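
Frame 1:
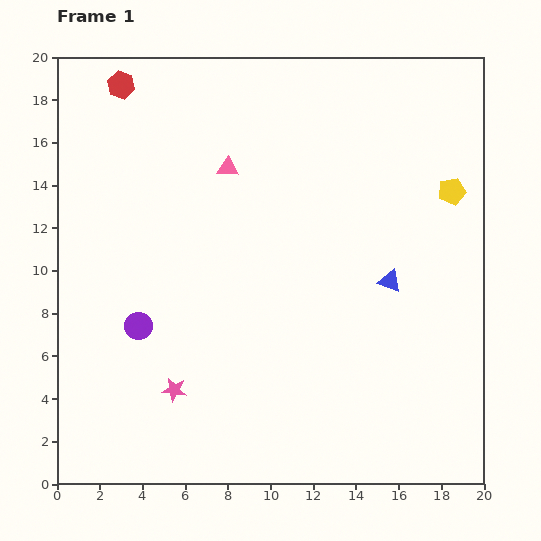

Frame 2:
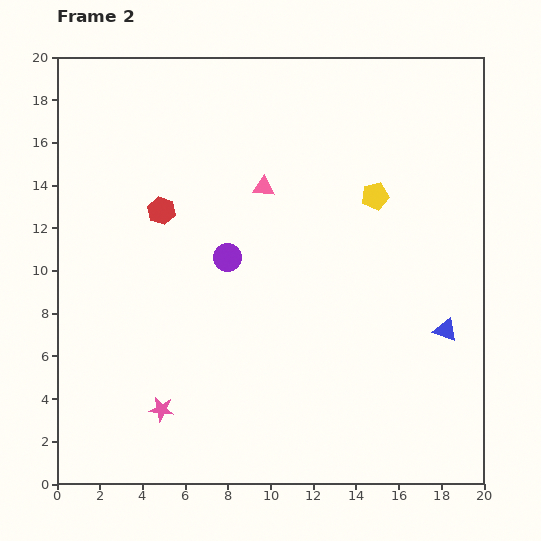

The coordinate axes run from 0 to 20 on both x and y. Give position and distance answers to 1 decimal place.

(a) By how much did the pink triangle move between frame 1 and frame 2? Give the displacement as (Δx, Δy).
(1.7, -0.9)

The pink triangle was at (8.0, 14.8) in frame 1 and (9.7, 13.9) in frame 2.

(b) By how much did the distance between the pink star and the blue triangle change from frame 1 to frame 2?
+2.5

Distance in frame 1: 11.3. Distance in frame 2: 13.8.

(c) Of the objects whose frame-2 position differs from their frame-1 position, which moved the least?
the pink star

(moved 1.1)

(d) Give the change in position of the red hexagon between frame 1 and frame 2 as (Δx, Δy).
(1.9, -5.9)

The red hexagon was at (3.0, 18.7) in frame 1 and (4.9, 12.8) in frame 2.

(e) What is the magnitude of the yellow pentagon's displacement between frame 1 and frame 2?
3.6

The yellow pentagon moved from (18.5, 13.7) to (14.9, 13.5), a distance of √(3.6² + 0.2²) ≈ 3.6.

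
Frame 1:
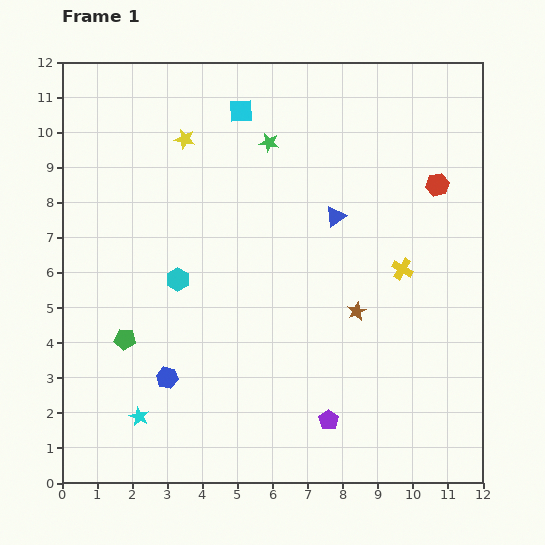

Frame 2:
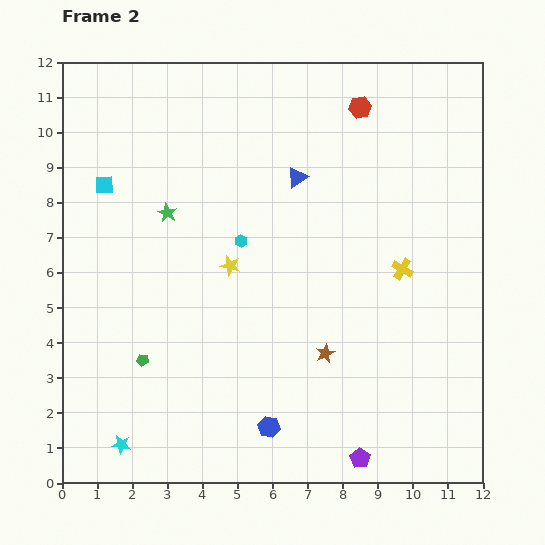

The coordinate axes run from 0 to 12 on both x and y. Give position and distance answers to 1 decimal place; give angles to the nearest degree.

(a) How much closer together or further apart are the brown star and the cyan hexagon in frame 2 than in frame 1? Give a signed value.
-1.2

Distance in frame 1: 5.2. Distance in frame 2: 4.0.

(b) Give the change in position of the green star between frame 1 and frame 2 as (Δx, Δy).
(-2.9, -2.0)

The green star was at (5.9, 9.7) in frame 1 and (3.0, 7.7) in frame 2.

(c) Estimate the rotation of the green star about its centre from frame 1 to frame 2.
19° clockwise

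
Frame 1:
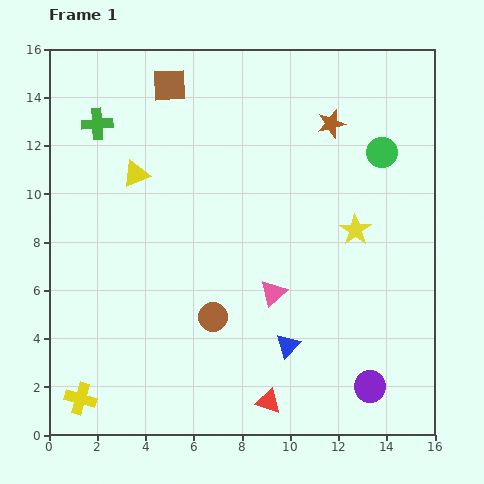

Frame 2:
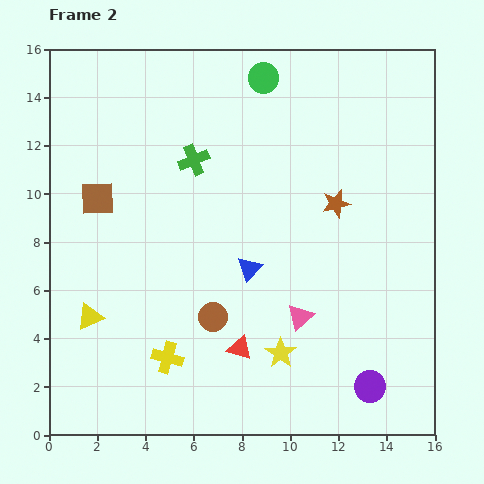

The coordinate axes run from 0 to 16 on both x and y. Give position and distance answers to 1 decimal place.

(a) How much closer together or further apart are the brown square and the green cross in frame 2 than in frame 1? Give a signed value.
+0.9

Distance in frame 1: 3.4. Distance in frame 2: 4.3.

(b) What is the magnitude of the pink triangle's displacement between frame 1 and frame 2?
1.5

The pink triangle moved from (9.3, 5.9) to (10.4, 4.9), a distance of √(1.1² + 1.0²) ≈ 1.5.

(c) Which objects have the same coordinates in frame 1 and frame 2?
the brown circle, the purple circle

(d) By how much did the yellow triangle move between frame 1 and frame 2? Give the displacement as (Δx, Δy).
(-1.9, -5.9)

The yellow triangle was at (3.6, 10.8) in frame 1 and (1.7, 4.9) in frame 2.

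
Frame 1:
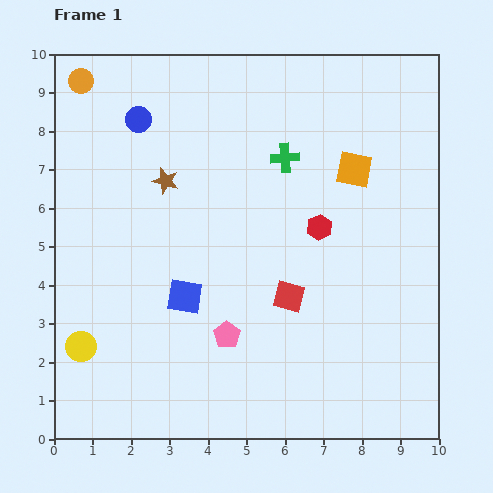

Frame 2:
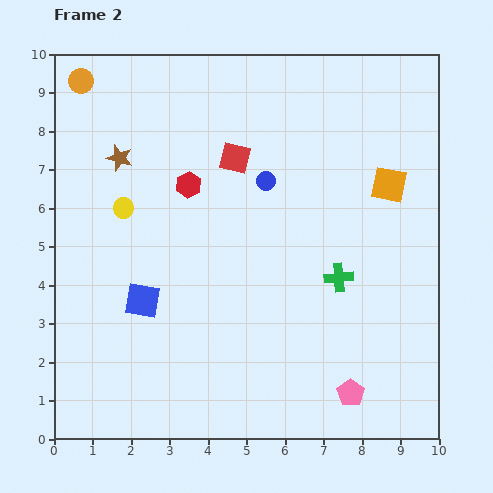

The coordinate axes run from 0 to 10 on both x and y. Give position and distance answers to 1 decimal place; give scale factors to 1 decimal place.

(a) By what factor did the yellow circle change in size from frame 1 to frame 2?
0.7×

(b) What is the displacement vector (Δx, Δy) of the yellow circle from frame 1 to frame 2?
(1.1, 3.6)

The yellow circle was at (0.7, 2.4) in frame 1 and (1.8, 6.0) in frame 2.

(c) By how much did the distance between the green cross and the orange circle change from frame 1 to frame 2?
+2.7

Distance in frame 1: 5.7. Distance in frame 2: 8.4.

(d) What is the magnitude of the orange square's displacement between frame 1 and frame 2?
1.0

The orange square moved from (7.8, 7.0) to (8.7, 6.6), a distance of √(0.9² + 0.4²) ≈ 1.0.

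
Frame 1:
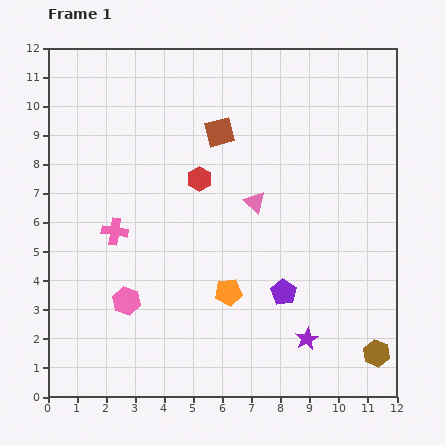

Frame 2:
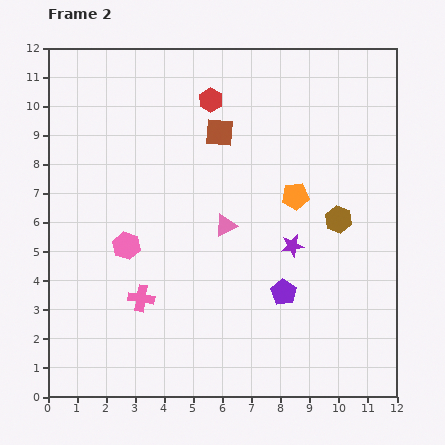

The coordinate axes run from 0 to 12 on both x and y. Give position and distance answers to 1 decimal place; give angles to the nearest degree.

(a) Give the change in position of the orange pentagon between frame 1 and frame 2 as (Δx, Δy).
(2.3, 3.3)

The orange pentagon was at (6.2, 3.6) in frame 1 and (8.5, 6.9) in frame 2.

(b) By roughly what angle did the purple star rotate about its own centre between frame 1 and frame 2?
18° clockwise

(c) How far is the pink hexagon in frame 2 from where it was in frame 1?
1.9

The pink hexagon moved from (2.7, 3.3) to (2.7, 5.2), a distance of √(0.0² + 1.9²) ≈ 1.9.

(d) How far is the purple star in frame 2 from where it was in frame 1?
3.2

The purple star moved from (8.9, 2.0) to (8.4, 5.2), a distance of √(0.5² + 3.2²) ≈ 3.2.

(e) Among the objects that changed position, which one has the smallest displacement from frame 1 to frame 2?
the pink triangle

(moved 1.3)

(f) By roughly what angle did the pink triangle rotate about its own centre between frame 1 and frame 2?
52° clockwise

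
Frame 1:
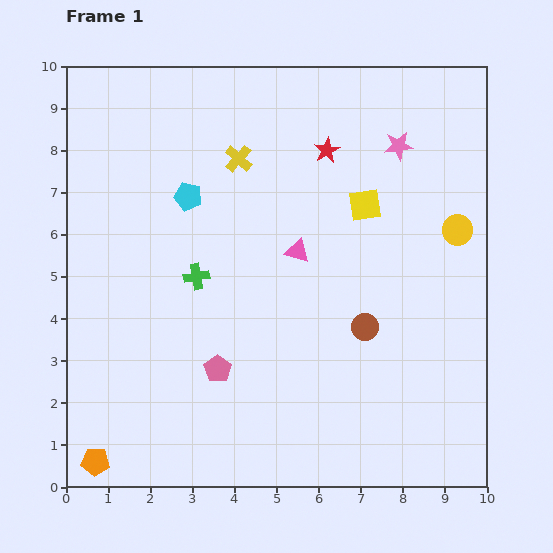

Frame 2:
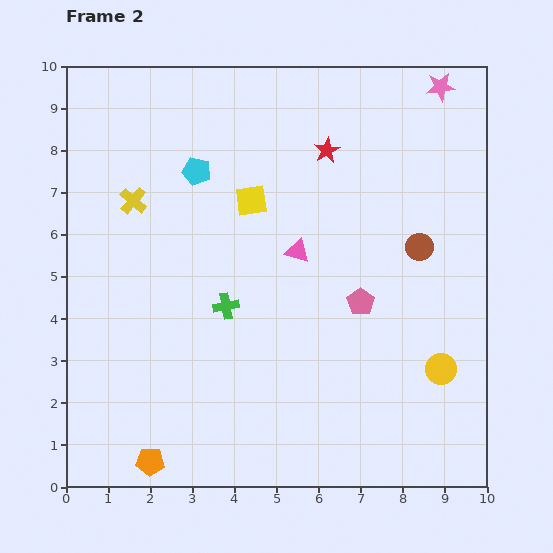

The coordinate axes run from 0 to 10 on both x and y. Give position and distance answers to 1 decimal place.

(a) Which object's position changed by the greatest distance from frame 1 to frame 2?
the pink pentagon

(moved 3.8; next 3.3)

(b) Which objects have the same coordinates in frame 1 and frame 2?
the pink triangle, the red star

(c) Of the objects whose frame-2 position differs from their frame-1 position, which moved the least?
the cyan pentagon

(moved 0.6)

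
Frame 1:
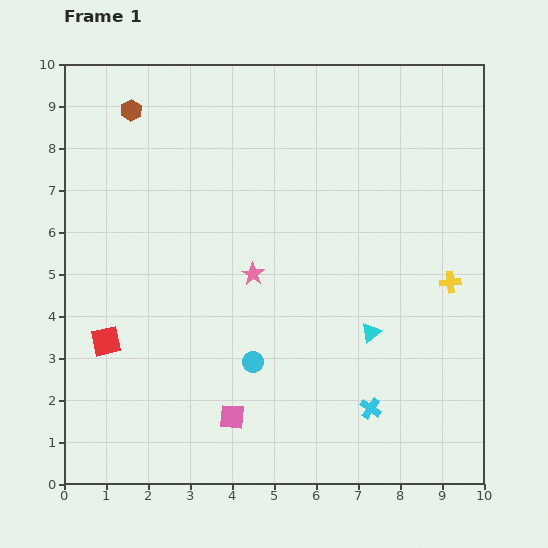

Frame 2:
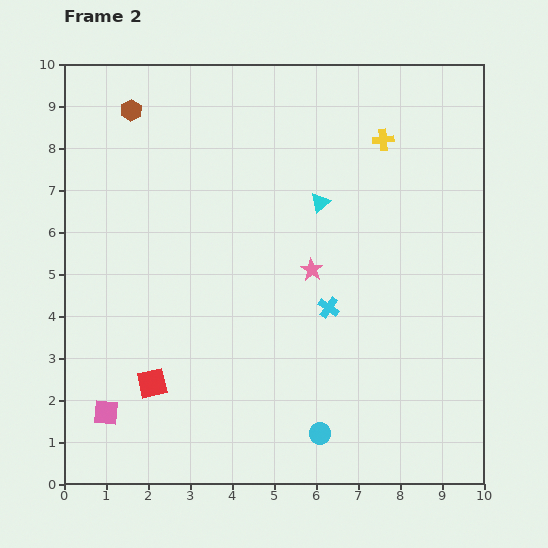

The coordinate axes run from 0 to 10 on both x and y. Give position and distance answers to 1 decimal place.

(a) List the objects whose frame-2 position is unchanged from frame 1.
the brown hexagon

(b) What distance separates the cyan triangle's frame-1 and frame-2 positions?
3.3

The cyan triangle moved from (7.3, 3.6) to (6.1, 6.7), a distance of √(1.2² + 3.1²) ≈ 3.3.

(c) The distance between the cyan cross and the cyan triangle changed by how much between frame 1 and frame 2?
+0.7

Distance in frame 1: 1.8. Distance in frame 2: 2.5.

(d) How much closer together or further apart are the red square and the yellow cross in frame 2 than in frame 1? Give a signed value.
-0.3

Distance in frame 1: 8.3. Distance in frame 2: 8.0.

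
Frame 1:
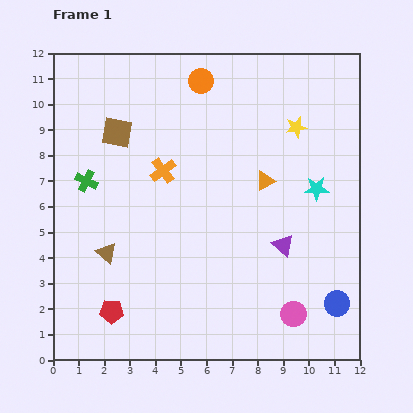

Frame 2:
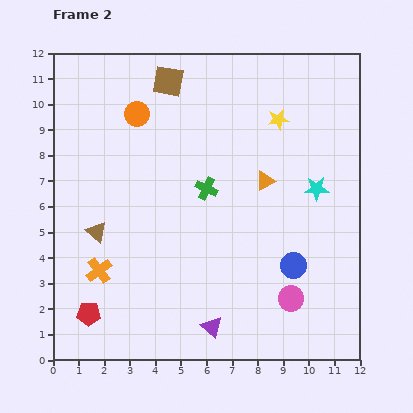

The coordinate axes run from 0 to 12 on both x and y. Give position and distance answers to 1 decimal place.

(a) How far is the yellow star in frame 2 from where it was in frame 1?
0.8

The yellow star moved from (9.5, 9.1) to (8.8, 9.4), a distance of √(0.7² + 0.3²) ≈ 0.8.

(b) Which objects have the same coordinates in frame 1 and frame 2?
the cyan star, the orange triangle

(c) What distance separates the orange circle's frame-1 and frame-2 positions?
2.8

The orange circle moved from (5.8, 10.9) to (3.3, 9.6), a distance of √(2.5² + 1.3²) ≈ 2.8.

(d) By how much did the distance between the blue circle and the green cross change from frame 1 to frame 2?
-6.4

Distance in frame 1: 10.9. Distance in frame 2: 4.5.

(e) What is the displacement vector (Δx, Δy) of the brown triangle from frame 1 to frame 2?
(-0.4, 0.8)

The brown triangle was at (2.1, 4.2) in frame 1 and (1.7, 5.0) in frame 2.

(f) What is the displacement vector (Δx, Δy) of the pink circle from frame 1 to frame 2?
(-0.1, 0.6)

The pink circle was at (9.4, 1.8) in frame 1 and (9.3, 2.4) in frame 2.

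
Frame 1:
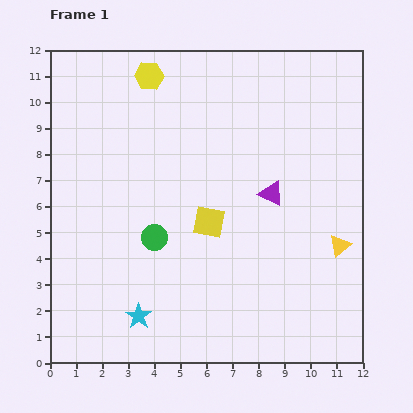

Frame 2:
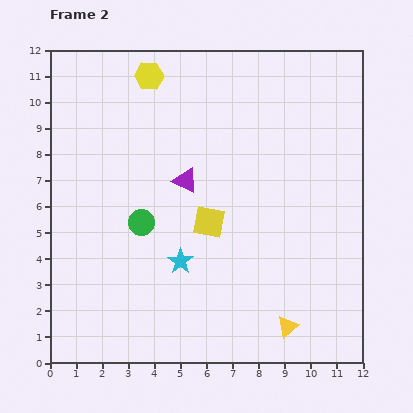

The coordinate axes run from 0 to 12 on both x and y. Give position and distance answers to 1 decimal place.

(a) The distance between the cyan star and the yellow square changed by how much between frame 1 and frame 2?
-2.6

Distance in frame 1: 4.5. Distance in frame 2: 1.9.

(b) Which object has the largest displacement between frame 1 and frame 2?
the yellow triangle

(moved 3.7; next 3.3)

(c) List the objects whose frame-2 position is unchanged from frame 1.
the yellow hexagon, the yellow square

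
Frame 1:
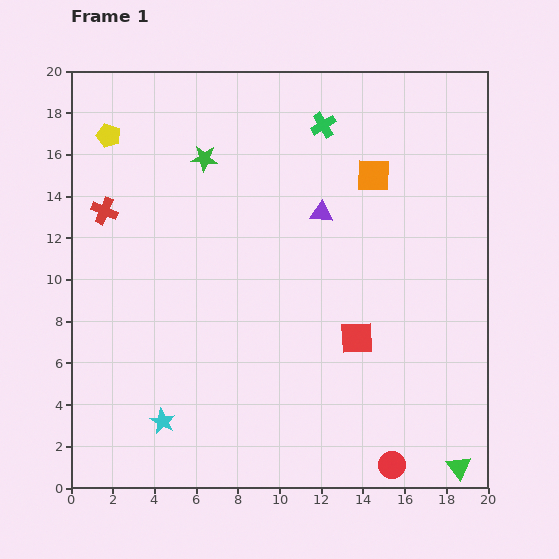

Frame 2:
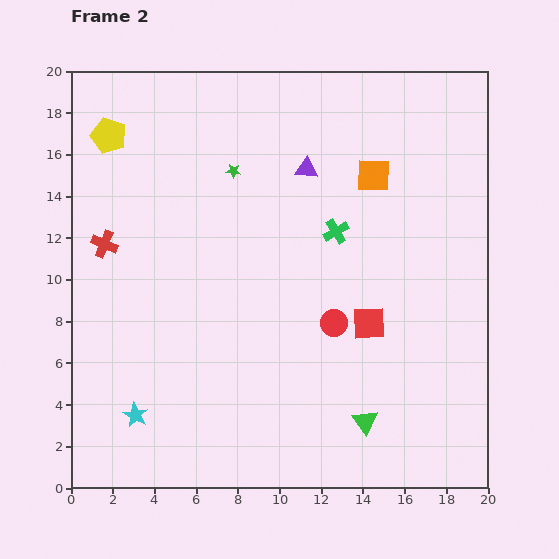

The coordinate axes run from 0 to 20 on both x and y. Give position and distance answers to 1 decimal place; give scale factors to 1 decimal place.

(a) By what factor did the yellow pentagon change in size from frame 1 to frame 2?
1.5×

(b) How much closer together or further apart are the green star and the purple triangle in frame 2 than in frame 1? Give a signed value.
-2.7

Distance in frame 1: 6.2. Distance in frame 2: 3.5.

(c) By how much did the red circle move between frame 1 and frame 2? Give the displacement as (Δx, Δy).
(-2.8, 6.8)

The red circle was at (15.4, 1.1) in frame 1 and (12.6, 7.9) in frame 2.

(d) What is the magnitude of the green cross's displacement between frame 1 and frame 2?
5.1

The green cross moved from (12.1, 17.4) to (12.7, 12.3), a distance of √(0.6² + 5.1²) ≈ 5.1.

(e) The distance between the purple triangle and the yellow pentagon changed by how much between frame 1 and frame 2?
-1.3

Distance in frame 1: 10.9. Distance in frame 2: 9.6.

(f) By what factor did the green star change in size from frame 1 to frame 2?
0.6×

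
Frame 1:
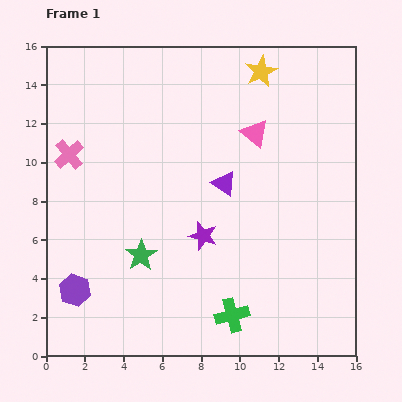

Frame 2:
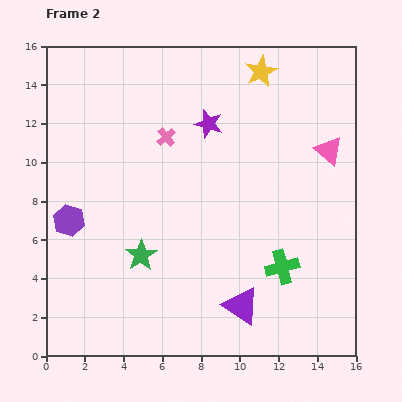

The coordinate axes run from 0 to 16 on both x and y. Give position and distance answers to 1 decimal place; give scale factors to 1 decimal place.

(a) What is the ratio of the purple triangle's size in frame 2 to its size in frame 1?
1.5×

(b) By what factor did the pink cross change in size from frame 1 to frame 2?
0.6×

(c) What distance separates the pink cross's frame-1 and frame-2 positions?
5.1

The pink cross moved from (1.2, 10.4) to (6.2, 11.3), a distance of √(5.0² + 0.9²) ≈ 5.1.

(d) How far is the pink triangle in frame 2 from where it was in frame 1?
3.9

The pink triangle moved from (10.8, 11.5) to (14.6, 10.6), a distance of √(3.8² + 0.9²) ≈ 3.9.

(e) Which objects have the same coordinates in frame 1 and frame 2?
the green star, the yellow star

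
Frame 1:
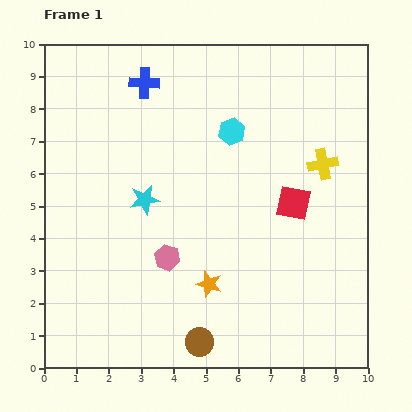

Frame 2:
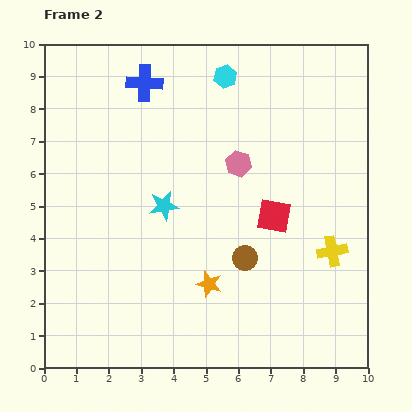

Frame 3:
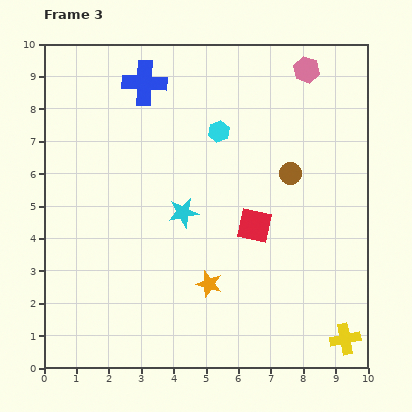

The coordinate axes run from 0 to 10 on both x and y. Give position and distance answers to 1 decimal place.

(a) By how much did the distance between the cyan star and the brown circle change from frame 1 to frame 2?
-1.7

Distance in frame 1: 4.7. Distance in frame 2: 3.0.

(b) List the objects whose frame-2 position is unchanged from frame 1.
the orange star, the blue cross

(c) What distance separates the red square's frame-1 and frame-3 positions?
1.4

The red square moved from (7.7, 5.1) to (6.5, 4.4), a distance of √(1.2² + 0.7²) ≈ 1.4.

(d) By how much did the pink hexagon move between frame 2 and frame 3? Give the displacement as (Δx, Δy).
(2.1, 2.9)

The pink hexagon was at (6.0, 6.3) in frame 2 and (8.1, 9.2) in frame 3.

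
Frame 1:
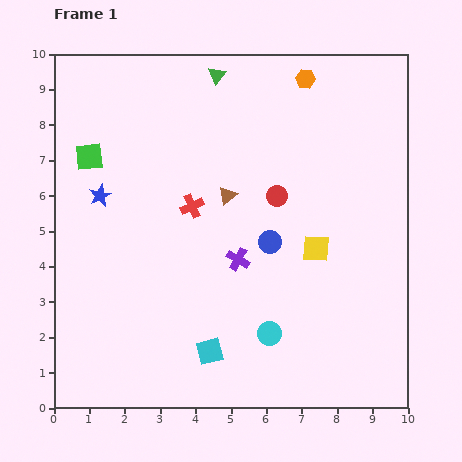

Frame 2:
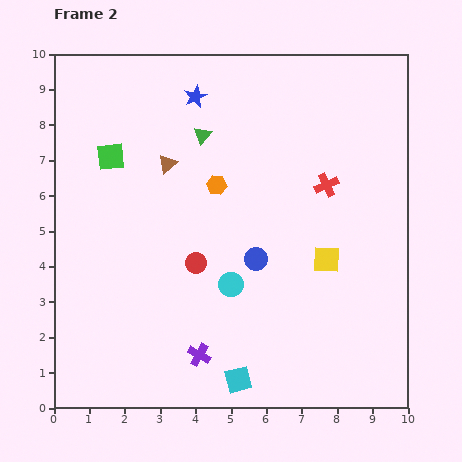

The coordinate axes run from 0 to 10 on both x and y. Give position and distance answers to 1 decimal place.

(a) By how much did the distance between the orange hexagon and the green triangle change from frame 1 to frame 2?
-1.0

Distance in frame 1: 2.5. Distance in frame 2: 1.5.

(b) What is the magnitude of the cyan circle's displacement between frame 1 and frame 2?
1.8

The cyan circle moved from (6.1, 2.1) to (5.0, 3.5), a distance of √(1.1² + 1.4²) ≈ 1.8.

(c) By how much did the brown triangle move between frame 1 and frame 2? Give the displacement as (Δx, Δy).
(-1.7, 0.9)

The brown triangle was at (4.9, 6.0) in frame 1 and (3.2, 6.9) in frame 2.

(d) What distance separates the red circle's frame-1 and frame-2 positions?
3.0

The red circle moved from (6.3, 6.0) to (4.0, 4.1), a distance of √(2.3² + 1.9²) ≈ 3.0.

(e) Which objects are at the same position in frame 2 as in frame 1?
none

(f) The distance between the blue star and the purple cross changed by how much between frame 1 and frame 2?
+3.0

Distance in frame 1: 4.3. Distance in frame 2: 7.3.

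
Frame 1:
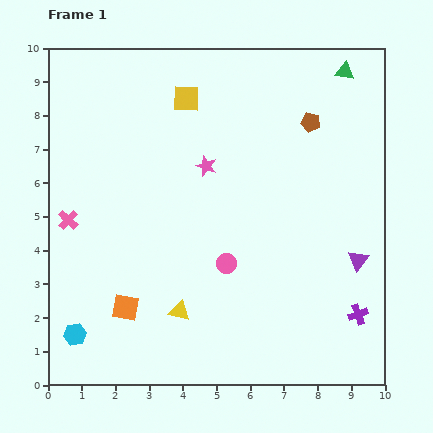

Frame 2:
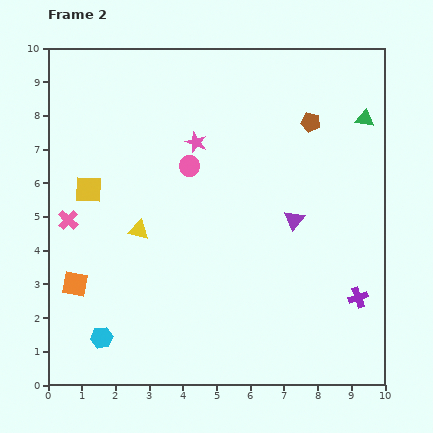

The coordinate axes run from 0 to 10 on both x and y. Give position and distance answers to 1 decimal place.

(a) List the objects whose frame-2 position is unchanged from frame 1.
the pink cross, the brown pentagon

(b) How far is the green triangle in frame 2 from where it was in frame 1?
1.5

The green triangle moved from (8.8, 9.3) to (9.4, 7.9), a distance of √(0.6² + 1.4²) ≈ 1.5.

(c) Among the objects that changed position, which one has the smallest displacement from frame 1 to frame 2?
the purple cross

(moved 0.5)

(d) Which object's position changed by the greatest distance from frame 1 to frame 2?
the yellow square

(moved 4.0; next 3.1)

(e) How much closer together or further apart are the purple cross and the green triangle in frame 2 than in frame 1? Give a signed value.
-1.9

Distance in frame 1: 7.2. Distance in frame 2: 5.3.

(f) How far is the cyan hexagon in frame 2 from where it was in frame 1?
0.8

The cyan hexagon moved from (0.8, 1.5) to (1.6, 1.4), a distance of √(0.8² + 0.1²) ≈ 0.8.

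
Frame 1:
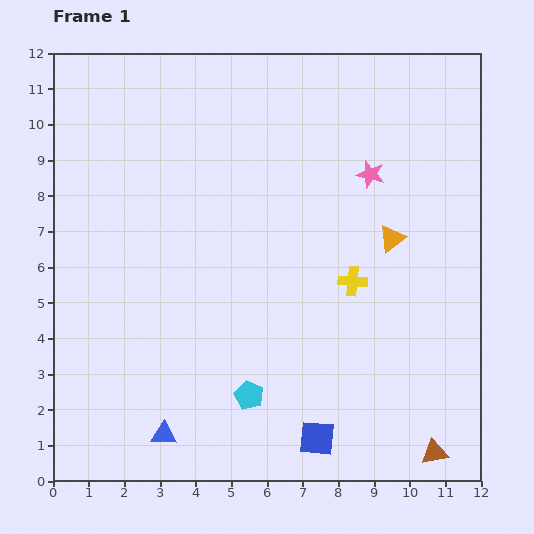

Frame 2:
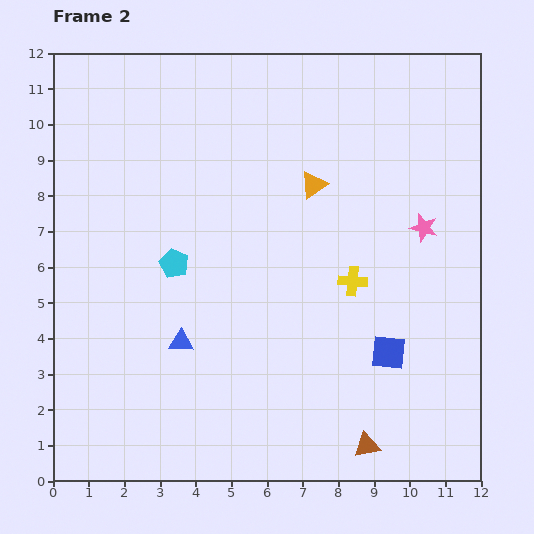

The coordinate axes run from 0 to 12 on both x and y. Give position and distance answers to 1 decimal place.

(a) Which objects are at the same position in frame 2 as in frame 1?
the yellow cross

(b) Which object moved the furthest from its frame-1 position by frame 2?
the cyan pentagon

(moved 4.3; next 3.1)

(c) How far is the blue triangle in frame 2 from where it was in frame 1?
2.6

The blue triangle moved from (3.1, 1.3) to (3.6, 3.9), a distance of √(0.5² + 2.6²) ≈ 2.6.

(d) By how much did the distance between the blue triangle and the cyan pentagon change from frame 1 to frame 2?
-0.4

Distance in frame 1: 2.6. Distance in frame 2: 2.2.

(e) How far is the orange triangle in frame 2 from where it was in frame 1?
2.7

The orange triangle moved from (9.5, 6.8) to (7.3, 8.3), a distance of √(2.2² + 1.5²) ≈ 2.7.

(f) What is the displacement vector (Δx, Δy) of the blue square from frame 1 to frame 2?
(2.0, 2.4)

The blue square was at (7.4, 1.2) in frame 1 and (9.4, 3.6) in frame 2.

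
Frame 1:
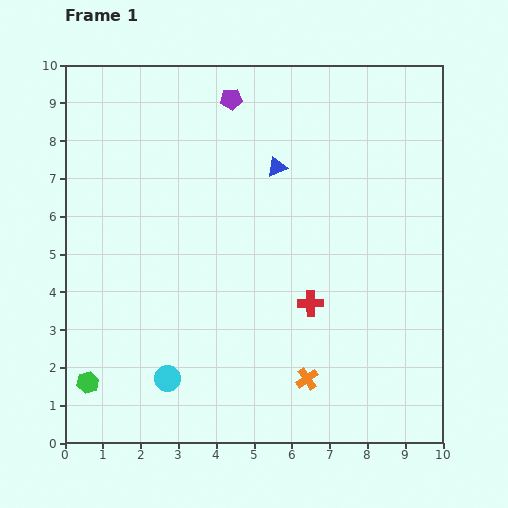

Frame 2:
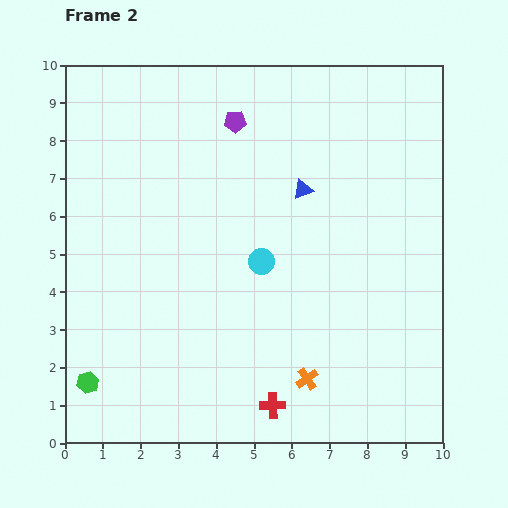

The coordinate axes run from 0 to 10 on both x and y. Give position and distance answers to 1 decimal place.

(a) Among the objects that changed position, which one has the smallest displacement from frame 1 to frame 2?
the purple pentagon

(moved 0.6)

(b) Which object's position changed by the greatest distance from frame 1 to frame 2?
the cyan circle

(moved 4.0; next 2.9)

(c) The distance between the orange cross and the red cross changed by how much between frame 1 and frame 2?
-0.9

Distance in frame 1: 2.0. Distance in frame 2: 1.1.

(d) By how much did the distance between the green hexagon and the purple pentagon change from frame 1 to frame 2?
-0.5

Distance in frame 1: 8.4. Distance in frame 2: 7.9.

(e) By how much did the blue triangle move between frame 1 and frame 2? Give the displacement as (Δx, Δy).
(0.7, -0.6)

The blue triangle was at (5.6, 7.3) in frame 1 and (6.3, 6.7) in frame 2.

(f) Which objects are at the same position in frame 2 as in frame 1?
the green hexagon, the orange cross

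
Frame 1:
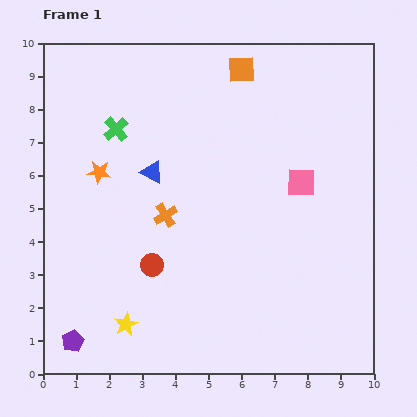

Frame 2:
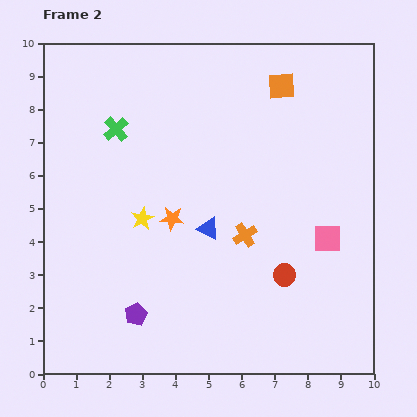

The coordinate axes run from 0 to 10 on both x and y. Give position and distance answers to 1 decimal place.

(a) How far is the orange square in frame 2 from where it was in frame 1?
1.3

The orange square moved from (6.0, 9.2) to (7.2, 8.7), a distance of √(1.2² + 0.5²) ≈ 1.3.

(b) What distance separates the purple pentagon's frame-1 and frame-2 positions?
2.1

The purple pentagon moved from (0.9, 1.0) to (2.8, 1.8), a distance of √(1.9² + 0.8²) ≈ 2.1.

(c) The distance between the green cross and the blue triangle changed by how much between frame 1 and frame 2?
+2.4

Distance in frame 1: 1.7. Distance in frame 2: 4.1.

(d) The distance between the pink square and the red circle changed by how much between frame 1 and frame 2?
-3.4

Distance in frame 1: 5.1. Distance in frame 2: 1.7.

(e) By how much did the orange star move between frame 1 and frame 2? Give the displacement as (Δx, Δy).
(2.2, -1.4)

The orange star was at (1.7, 6.1) in frame 1 and (3.9, 4.7) in frame 2.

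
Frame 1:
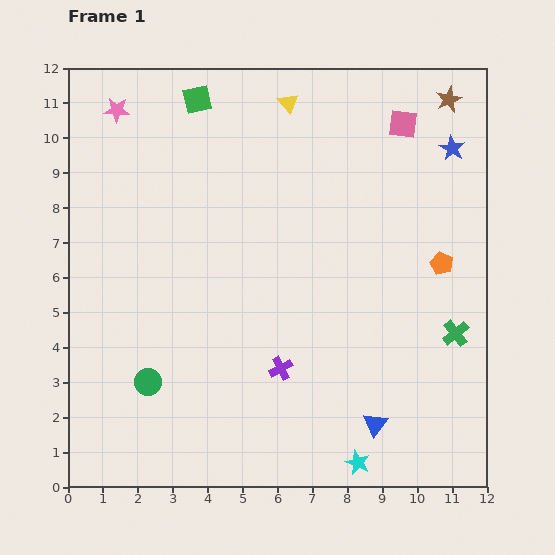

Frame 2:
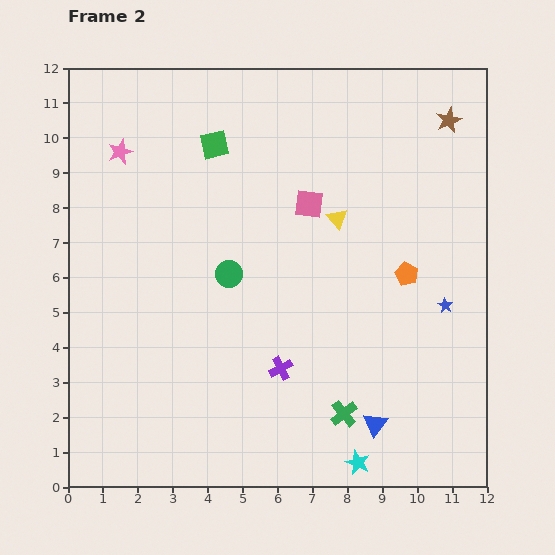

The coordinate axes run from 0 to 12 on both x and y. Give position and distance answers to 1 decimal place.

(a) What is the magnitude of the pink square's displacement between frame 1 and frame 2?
3.5

The pink square moved from (9.6, 10.4) to (6.9, 8.1), a distance of √(2.7² + 2.3²) ≈ 3.5.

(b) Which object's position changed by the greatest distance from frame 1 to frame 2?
the blue star

(moved 4.5; next 3.9)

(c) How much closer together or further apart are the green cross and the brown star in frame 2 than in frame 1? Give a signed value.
+2.2

Distance in frame 1: 6.7. Distance in frame 2: 8.9.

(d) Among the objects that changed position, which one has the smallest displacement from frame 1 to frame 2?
the brown star

(moved 0.6)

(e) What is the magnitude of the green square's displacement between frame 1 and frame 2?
1.4

The green square moved from (3.7, 11.1) to (4.2, 9.8), a distance of √(0.5² + 1.3²) ≈ 1.4.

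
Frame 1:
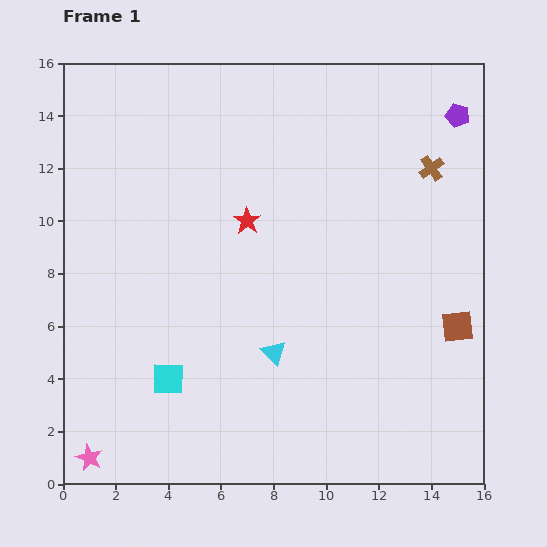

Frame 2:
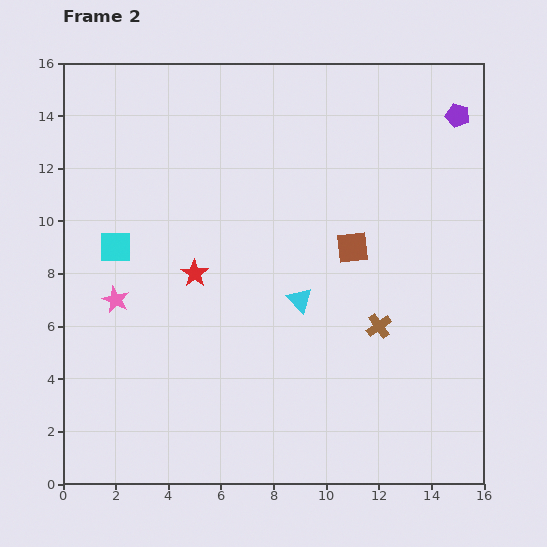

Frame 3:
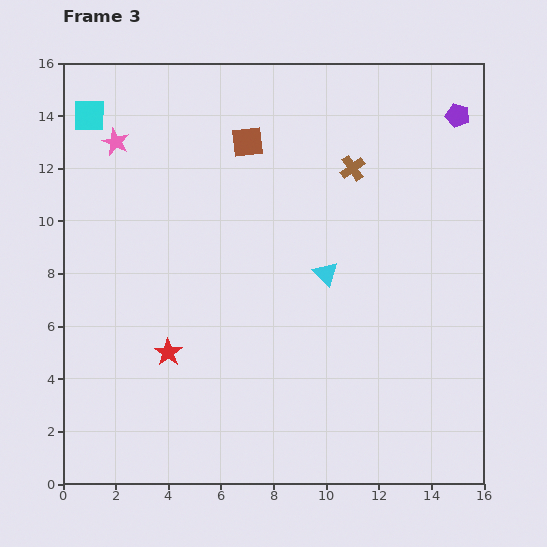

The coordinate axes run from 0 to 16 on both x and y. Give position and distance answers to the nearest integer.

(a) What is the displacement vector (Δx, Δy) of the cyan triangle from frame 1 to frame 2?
(1, 2)

The cyan triangle was at (8, 5) in frame 1 and (9, 7) in frame 2.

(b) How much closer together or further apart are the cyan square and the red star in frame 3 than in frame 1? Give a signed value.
+2

Distance in frame 1: 7. Distance in frame 3: 9.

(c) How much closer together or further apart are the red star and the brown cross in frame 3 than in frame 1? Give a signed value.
+3

Distance in frame 1: 7. Distance in frame 3: 10.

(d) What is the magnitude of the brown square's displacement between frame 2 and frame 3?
6

The brown square moved from (11, 9) to (7, 13), a distance of √(4² + 4²) ≈ 6.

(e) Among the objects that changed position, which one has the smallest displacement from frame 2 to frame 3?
the cyan triangle

(moved 1)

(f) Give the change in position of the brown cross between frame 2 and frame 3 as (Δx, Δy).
(-1, 6)

The brown cross was at (12, 6) in frame 2 and (11, 12) in frame 3.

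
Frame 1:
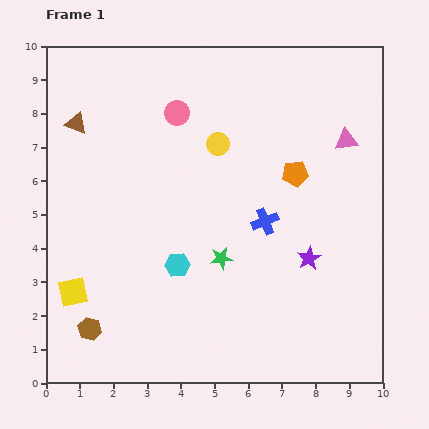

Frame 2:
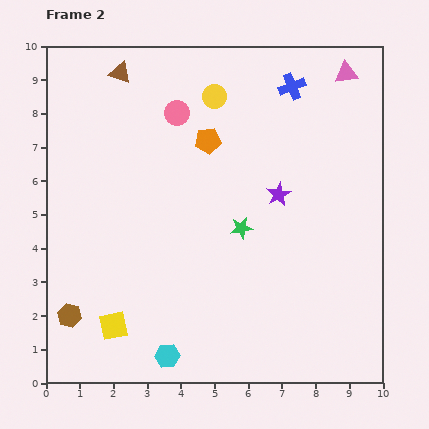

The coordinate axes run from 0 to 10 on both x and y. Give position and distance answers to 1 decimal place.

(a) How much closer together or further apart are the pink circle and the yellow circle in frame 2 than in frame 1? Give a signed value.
-0.3

Distance in frame 1: 1.5. Distance in frame 2: 1.2.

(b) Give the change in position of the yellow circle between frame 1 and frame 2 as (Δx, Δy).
(-0.1, 1.4)

The yellow circle was at (5.1, 7.1) in frame 1 and (5.0, 8.5) in frame 2.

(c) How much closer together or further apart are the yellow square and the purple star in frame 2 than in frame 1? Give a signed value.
-0.8

Distance in frame 1: 7.1. Distance in frame 2: 6.3.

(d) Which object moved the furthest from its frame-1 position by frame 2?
the blue cross

(moved 4.1; next 2.8)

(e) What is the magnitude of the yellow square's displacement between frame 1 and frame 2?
1.6

The yellow square moved from (0.8, 2.7) to (2.0, 1.7), a distance of √(1.2² + 1.0²) ≈ 1.6.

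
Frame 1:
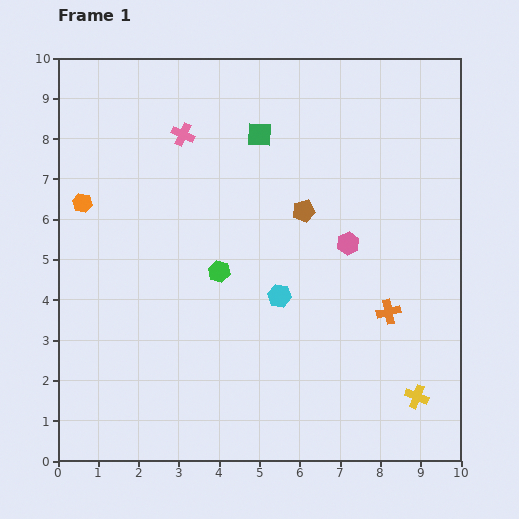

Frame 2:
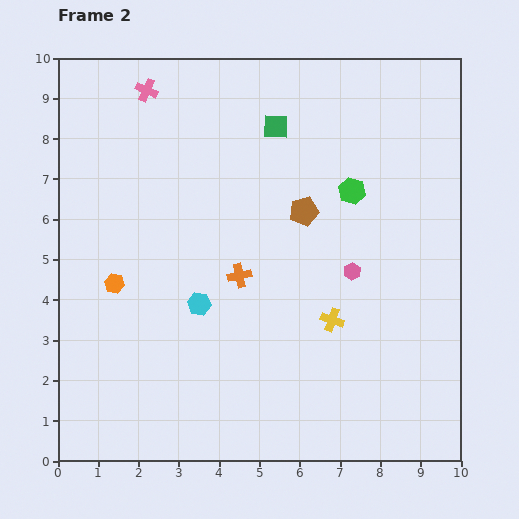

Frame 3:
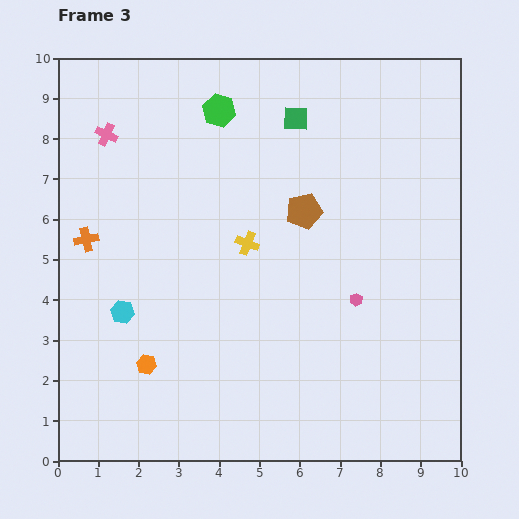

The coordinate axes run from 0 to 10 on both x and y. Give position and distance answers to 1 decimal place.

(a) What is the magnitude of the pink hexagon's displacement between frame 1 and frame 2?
0.7

The pink hexagon moved from (7.2, 5.4) to (7.3, 4.7), a distance of √(0.1² + 0.7²) ≈ 0.7.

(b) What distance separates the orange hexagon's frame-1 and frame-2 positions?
2.2

The orange hexagon moved from (0.6, 6.4) to (1.4, 4.4), a distance of √(0.8² + 2.0²) ≈ 2.2.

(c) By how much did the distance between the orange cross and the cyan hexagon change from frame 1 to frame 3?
-0.7

Distance in frame 1: 2.7. Distance in frame 3: 2.0.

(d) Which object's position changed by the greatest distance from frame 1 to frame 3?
the orange cross

(moved 7.7; next 5.7)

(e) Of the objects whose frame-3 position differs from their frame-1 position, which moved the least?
the green square

(moved 1.0)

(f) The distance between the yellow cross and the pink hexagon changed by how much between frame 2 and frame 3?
+1.7

Distance in frame 2: 1.3. Distance in frame 3: 3.0.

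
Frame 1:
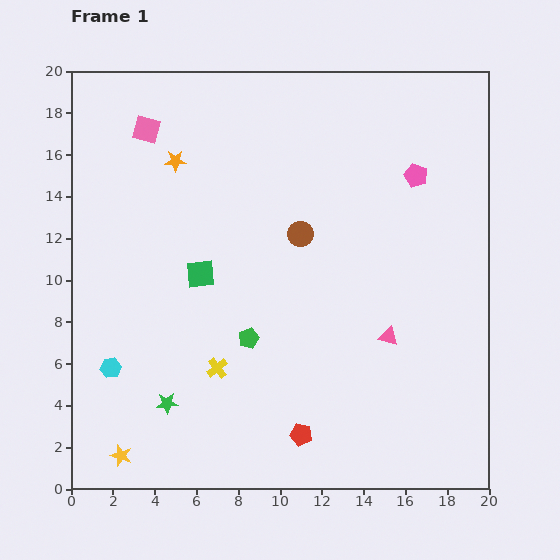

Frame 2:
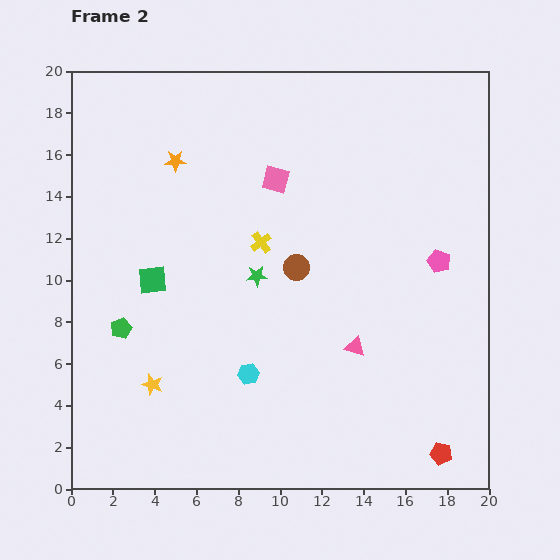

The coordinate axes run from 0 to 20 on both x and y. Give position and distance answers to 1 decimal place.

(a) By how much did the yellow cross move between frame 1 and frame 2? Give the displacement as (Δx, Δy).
(2.1, 6.0)

The yellow cross was at (7.0, 5.8) in frame 1 and (9.1, 11.8) in frame 2.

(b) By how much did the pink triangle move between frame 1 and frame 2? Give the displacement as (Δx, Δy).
(-1.6, -0.5)

The pink triangle was at (15.2, 7.3) in frame 1 and (13.6, 6.8) in frame 2.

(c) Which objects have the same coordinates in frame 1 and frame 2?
the orange star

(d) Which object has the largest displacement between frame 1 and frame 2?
the green star

(moved 7.5; next 6.8)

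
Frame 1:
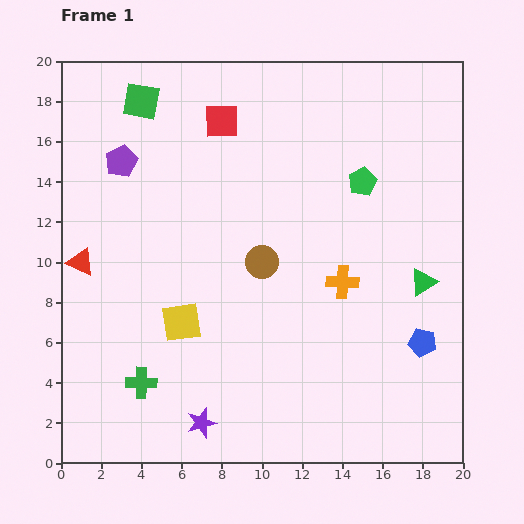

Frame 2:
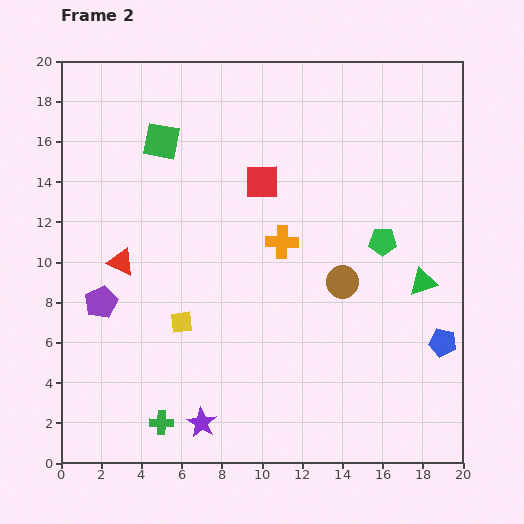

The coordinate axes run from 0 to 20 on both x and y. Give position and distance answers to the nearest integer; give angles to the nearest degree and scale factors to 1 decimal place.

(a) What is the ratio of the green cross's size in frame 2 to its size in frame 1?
0.8×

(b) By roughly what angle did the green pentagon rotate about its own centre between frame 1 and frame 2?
28° clockwise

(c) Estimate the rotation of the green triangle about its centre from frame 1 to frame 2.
15° clockwise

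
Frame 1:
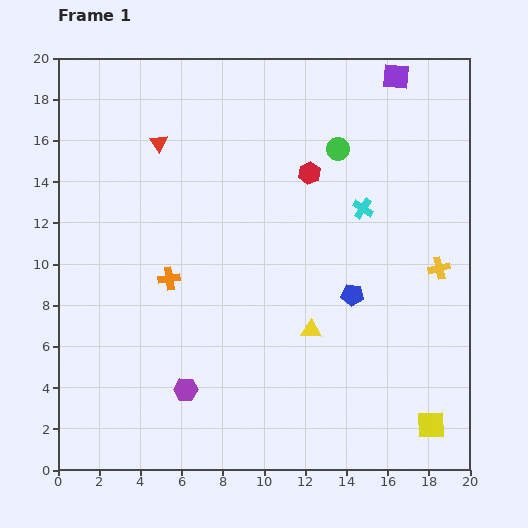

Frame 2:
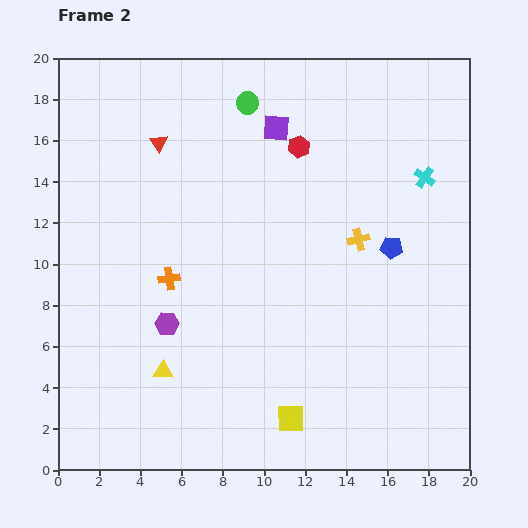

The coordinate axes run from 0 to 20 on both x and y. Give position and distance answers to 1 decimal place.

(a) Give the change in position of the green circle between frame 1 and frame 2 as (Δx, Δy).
(-4.4, 2.2)

The green circle was at (13.6, 15.6) in frame 1 and (9.2, 17.8) in frame 2.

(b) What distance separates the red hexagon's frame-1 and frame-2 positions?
1.4

The red hexagon moved from (12.2, 14.4) to (11.7, 15.7), a distance of √(0.5² + 1.3²) ≈ 1.4.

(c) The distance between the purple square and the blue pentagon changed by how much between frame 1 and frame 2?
-2.7

Distance in frame 1: 10.8. Distance in frame 2: 8.1.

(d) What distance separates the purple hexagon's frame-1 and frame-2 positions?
3.3

The purple hexagon moved from (6.2, 3.9) to (5.3, 7.1), a distance of √(0.9² + 3.2²) ≈ 3.3.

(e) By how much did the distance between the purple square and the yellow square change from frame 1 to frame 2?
-2.9

Distance in frame 1: 17.0. Distance in frame 2: 14.1.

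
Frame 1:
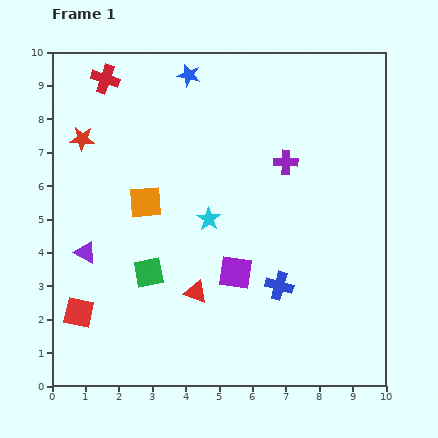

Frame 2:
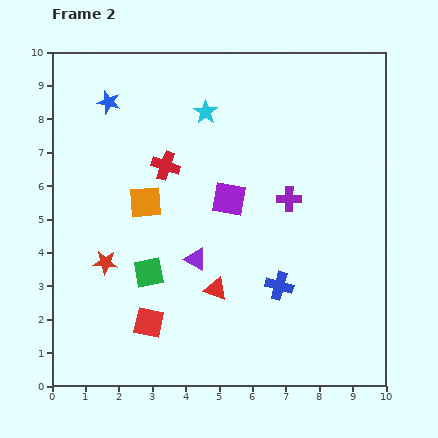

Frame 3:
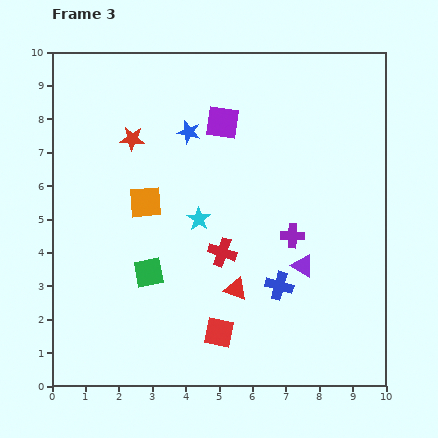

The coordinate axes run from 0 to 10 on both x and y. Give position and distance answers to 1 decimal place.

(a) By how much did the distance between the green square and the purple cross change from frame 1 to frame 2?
-0.6

Distance in frame 1: 5.3. Distance in frame 2: 4.7.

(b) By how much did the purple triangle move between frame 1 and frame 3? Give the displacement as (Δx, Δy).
(6.5, -0.4)

The purple triangle was at (1.0, 4.0) in frame 1 and (7.5, 3.6) in frame 3.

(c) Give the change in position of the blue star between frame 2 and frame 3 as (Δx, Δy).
(2.4, -0.9)

The blue star was at (1.7, 8.5) in frame 2 and (4.1, 7.6) in frame 3.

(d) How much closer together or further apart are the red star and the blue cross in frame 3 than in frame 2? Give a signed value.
+1.0

Distance in frame 2: 5.2. Distance in frame 3: 6.2.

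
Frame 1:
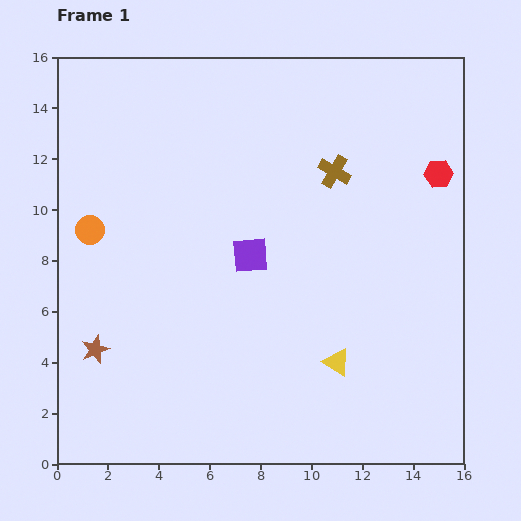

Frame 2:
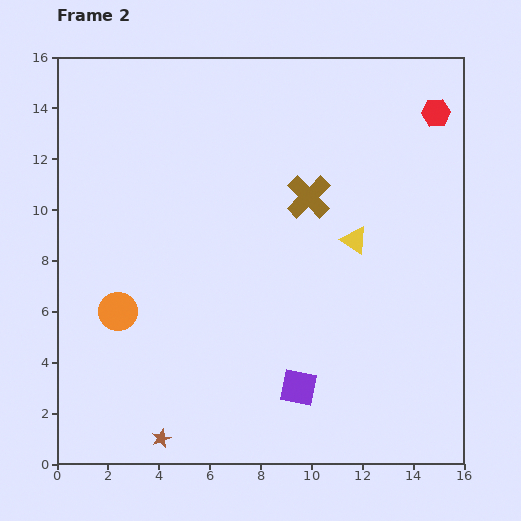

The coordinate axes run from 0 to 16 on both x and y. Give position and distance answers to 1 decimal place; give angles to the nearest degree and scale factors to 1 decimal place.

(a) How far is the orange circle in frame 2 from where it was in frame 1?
3.4

The orange circle moved from (1.3, 9.2) to (2.4, 6.0), a distance of √(1.1² + 3.2²) ≈ 3.4.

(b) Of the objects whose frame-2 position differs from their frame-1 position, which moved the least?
the brown cross

(moved 1.4)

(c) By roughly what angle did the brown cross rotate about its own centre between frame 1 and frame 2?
16° clockwise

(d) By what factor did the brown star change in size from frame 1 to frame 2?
0.7×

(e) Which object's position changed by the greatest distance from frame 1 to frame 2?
the purple square

(moved 5.5; next 4.9)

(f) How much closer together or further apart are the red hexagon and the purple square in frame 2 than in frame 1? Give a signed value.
+4.0

Distance in frame 1: 8.1. Distance in frame 2: 12.1.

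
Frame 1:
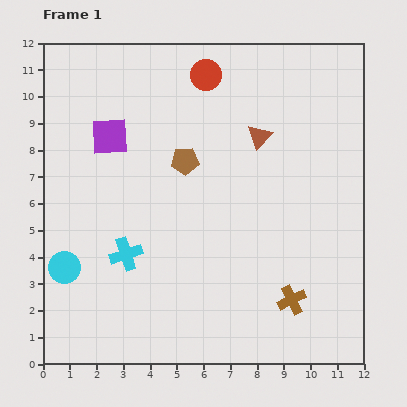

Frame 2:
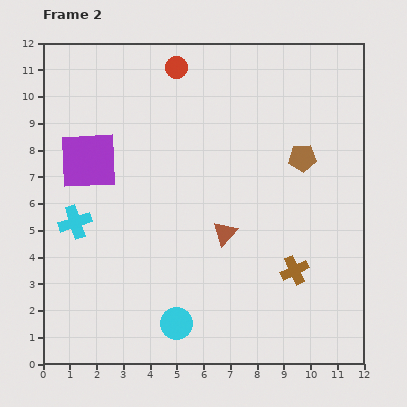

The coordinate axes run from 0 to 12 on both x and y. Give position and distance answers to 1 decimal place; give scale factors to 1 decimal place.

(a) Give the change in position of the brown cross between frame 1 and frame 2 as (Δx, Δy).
(0.1, 1.1)

The brown cross was at (9.3, 2.4) in frame 1 and (9.4, 3.5) in frame 2.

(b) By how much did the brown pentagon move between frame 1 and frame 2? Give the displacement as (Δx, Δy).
(4.4, 0.1)

The brown pentagon was at (5.3, 7.6) in frame 1 and (9.7, 7.7) in frame 2.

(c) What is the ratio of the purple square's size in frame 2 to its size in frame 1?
1.6×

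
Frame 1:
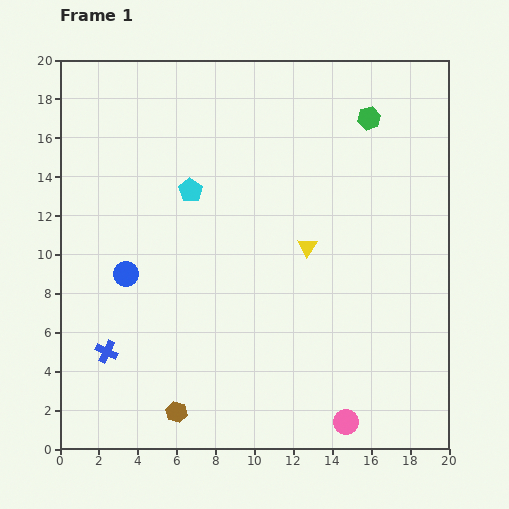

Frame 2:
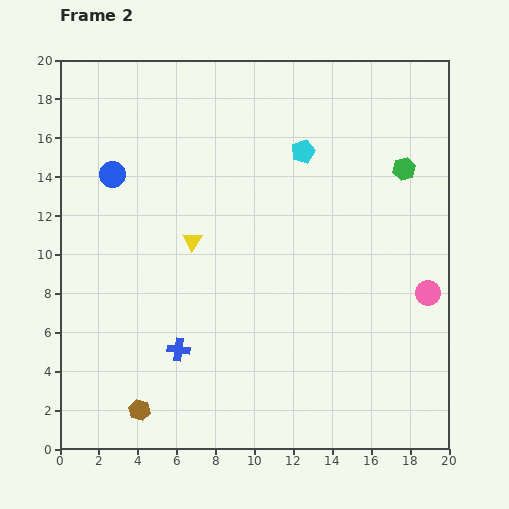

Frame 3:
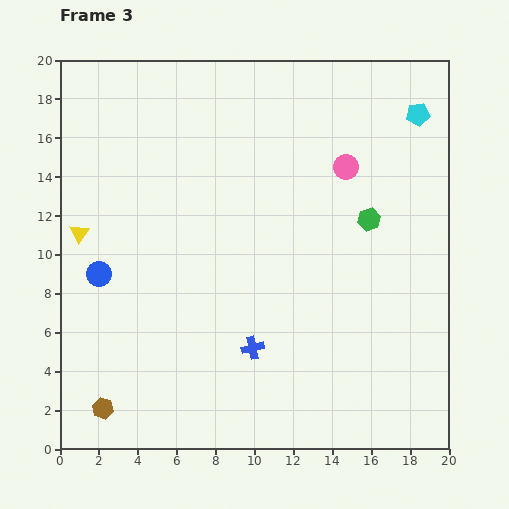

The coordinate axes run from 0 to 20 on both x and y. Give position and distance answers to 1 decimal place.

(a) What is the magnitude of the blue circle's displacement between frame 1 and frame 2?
5.1

The blue circle moved from (3.4, 9.0) to (2.7, 14.1), a distance of √(0.7² + 5.1²) ≈ 5.1.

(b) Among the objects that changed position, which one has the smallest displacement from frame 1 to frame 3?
the blue circle

(moved 1.4)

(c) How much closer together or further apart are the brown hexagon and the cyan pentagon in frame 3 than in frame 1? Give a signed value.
+10.7

Distance in frame 1: 11.4. Distance in frame 3: 22.1.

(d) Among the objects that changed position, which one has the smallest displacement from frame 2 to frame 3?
the brown hexagon

(moved 1.9)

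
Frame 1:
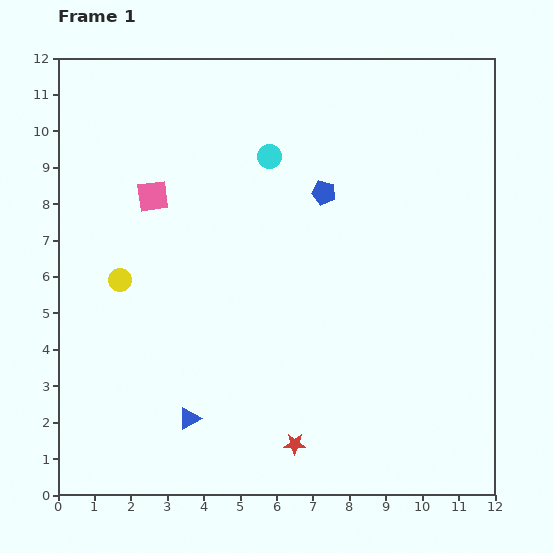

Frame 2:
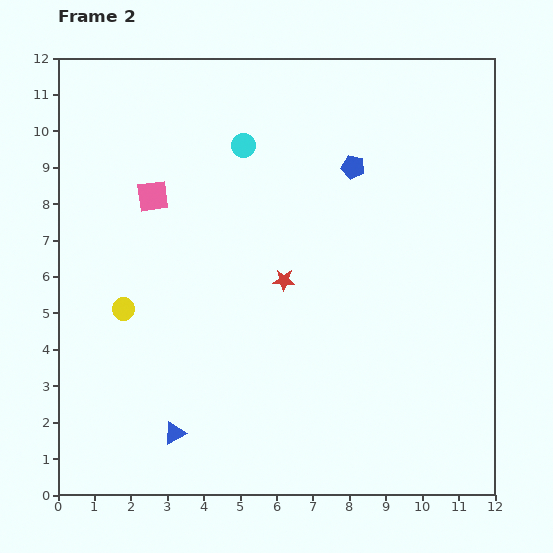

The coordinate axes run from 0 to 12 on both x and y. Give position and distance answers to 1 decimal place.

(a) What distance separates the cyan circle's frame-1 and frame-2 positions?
0.8

The cyan circle moved from (5.8, 9.3) to (5.1, 9.6), a distance of √(0.7² + 0.3²) ≈ 0.8.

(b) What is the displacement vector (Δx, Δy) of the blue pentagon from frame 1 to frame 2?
(0.8, 0.7)

The blue pentagon was at (7.3, 8.3) in frame 1 and (8.1, 9.0) in frame 2.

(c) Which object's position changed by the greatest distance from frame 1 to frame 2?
the red star

(moved 4.5; next 1.1)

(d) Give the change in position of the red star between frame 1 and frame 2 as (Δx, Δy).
(-0.3, 4.5)

The red star was at (6.5, 1.4) in frame 1 and (6.2, 5.9) in frame 2.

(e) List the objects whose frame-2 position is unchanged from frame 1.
the pink square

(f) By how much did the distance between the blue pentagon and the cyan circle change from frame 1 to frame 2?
+1.3

Distance in frame 1: 1.8. Distance in frame 2: 3.1.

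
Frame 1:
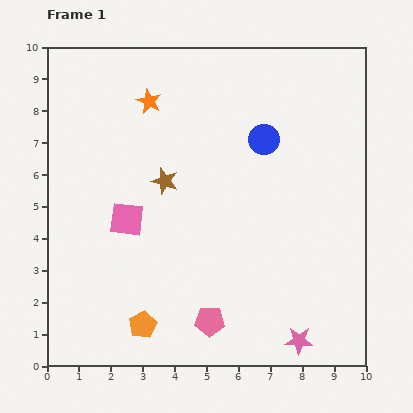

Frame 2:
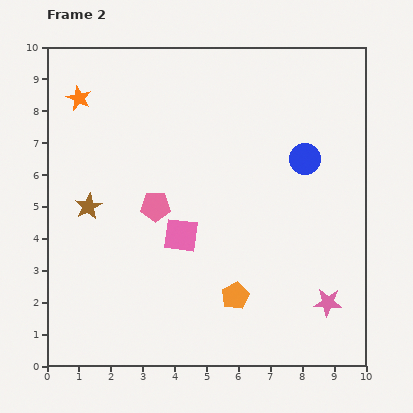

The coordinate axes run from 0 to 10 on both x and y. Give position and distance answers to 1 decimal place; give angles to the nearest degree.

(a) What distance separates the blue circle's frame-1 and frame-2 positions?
1.4

The blue circle moved from (6.8, 7.1) to (8.1, 6.5), a distance of √(1.3² + 0.6²) ≈ 1.4.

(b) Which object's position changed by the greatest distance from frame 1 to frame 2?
the pink pentagon

(moved 4.0; next 3.0)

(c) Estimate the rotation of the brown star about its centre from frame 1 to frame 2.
26° clockwise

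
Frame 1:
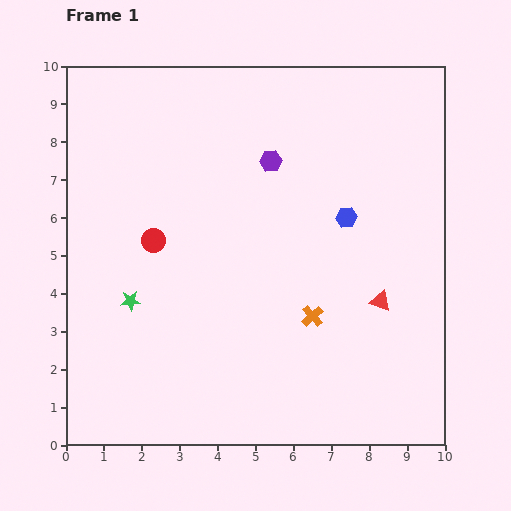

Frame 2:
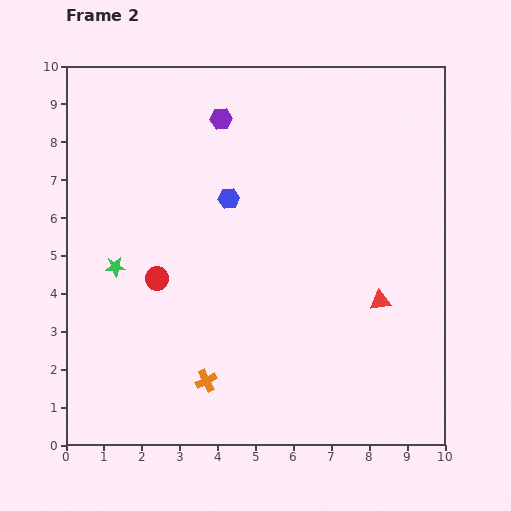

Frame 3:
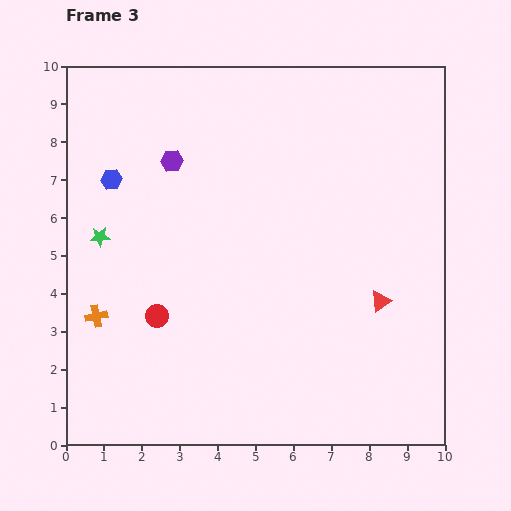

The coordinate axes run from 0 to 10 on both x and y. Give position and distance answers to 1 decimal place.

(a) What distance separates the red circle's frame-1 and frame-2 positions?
1.0

The red circle moved from (2.3, 5.4) to (2.4, 4.4), a distance of √(0.1² + 1.0²) ≈ 1.0.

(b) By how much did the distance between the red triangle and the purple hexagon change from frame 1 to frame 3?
+1.9

Distance in frame 1: 4.7. Distance in frame 3: 6.6.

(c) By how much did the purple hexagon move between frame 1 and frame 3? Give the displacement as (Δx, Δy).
(-2.6, 0.0)

The purple hexagon was at (5.4, 7.5) in frame 1 and (2.8, 7.5) in frame 3.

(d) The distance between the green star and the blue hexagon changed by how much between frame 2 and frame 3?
-2.0

Distance in frame 2: 3.5. Distance in frame 3: 1.5.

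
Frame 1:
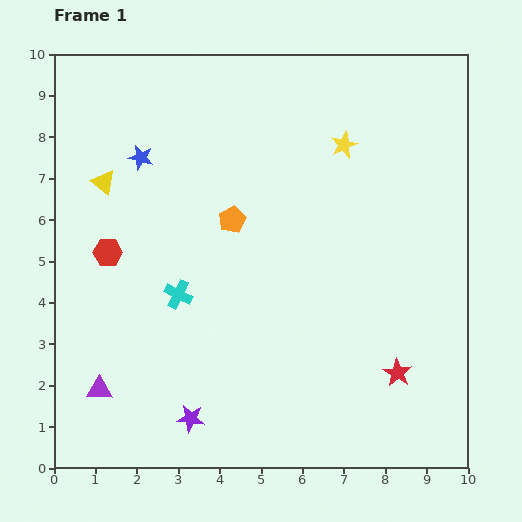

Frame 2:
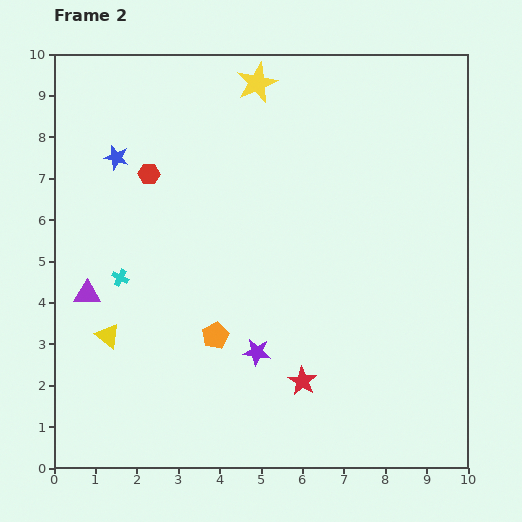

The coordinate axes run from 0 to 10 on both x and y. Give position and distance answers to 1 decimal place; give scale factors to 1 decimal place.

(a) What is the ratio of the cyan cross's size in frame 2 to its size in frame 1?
0.6×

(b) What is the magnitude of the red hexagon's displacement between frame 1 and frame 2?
2.1

The red hexagon moved from (1.3, 5.2) to (2.3, 7.1), a distance of √(1.0² + 1.9²) ≈ 2.1.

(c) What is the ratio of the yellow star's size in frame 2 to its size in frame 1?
1.5×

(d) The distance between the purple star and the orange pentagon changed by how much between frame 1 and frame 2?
-3.8

Distance in frame 1: 4.9. Distance in frame 2: 1.1.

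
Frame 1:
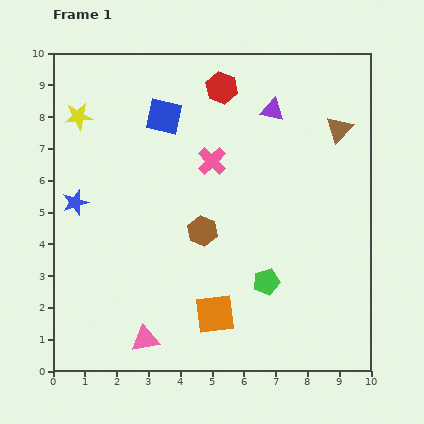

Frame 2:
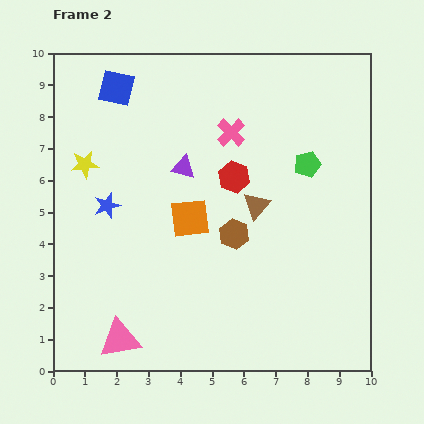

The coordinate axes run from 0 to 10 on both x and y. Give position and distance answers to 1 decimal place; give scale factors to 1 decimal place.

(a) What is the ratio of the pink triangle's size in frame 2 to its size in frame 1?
1.5×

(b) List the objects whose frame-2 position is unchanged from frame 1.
none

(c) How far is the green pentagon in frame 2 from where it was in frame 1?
3.9

The green pentagon moved from (6.7, 2.8) to (8.0, 6.5), a distance of √(1.3² + 3.7²) ≈ 3.9.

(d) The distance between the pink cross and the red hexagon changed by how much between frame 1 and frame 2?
-0.9

Distance in frame 1: 2.3. Distance in frame 2: 1.4.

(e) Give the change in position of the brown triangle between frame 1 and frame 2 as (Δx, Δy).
(-2.6, -2.4)

The brown triangle was at (9.0, 7.6) in frame 1 and (6.4, 5.2) in frame 2.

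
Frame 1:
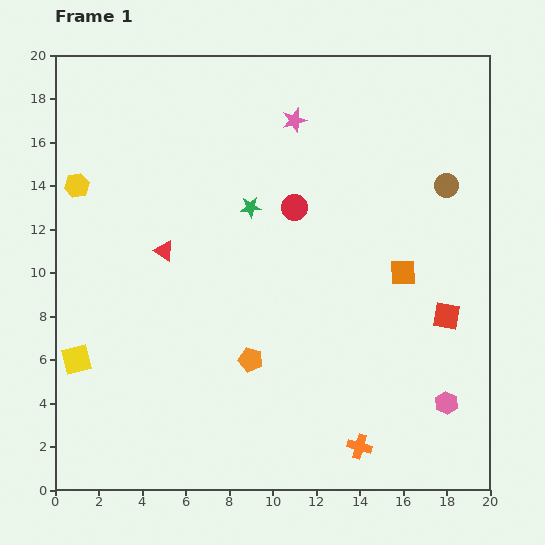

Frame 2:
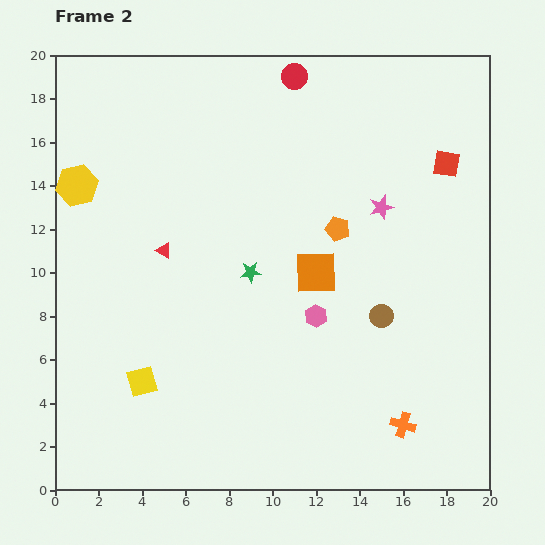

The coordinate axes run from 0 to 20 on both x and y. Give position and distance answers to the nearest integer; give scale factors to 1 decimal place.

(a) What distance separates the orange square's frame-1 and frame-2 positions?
4

The orange square moved from (16, 10) to (12, 10), a distance of √(4² + 0²) ≈ 4.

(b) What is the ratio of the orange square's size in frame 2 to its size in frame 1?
1.6×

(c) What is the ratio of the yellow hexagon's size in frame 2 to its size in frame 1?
1.7×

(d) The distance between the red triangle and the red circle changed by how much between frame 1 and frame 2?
+4

Distance in frame 1: 6. Distance in frame 2: 10.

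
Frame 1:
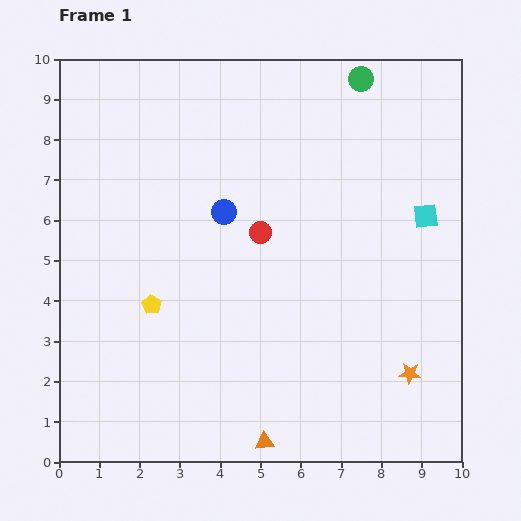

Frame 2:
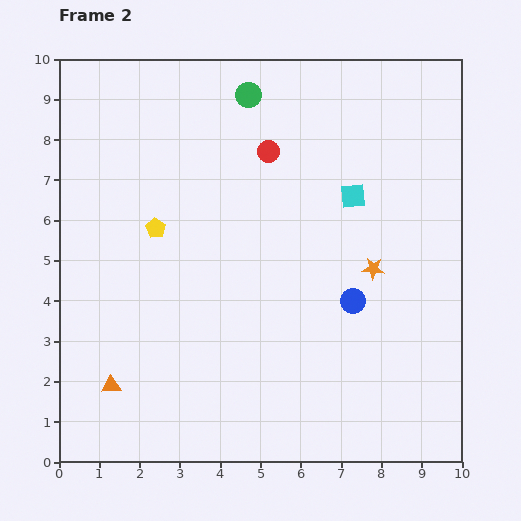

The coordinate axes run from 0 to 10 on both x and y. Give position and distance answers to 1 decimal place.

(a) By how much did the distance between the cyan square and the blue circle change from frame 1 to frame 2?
-2.4

Distance in frame 1: 5.0. Distance in frame 2: 2.6.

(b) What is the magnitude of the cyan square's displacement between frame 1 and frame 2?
1.9

The cyan square moved from (9.1, 6.1) to (7.3, 6.6), a distance of √(1.8² + 0.5²) ≈ 1.9.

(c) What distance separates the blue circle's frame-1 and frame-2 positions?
3.9

The blue circle moved from (4.1, 6.2) to (7.3, 4.0), a distance of √(3.2² + 2.2²) ≈ 3.9.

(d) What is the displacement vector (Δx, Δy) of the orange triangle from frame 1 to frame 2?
(-3.8, 1.4)

The orange triangle was at (5.1, 0.5) in frame 1 and (1.3, 1.9) in frame 2.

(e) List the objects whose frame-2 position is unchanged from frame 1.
none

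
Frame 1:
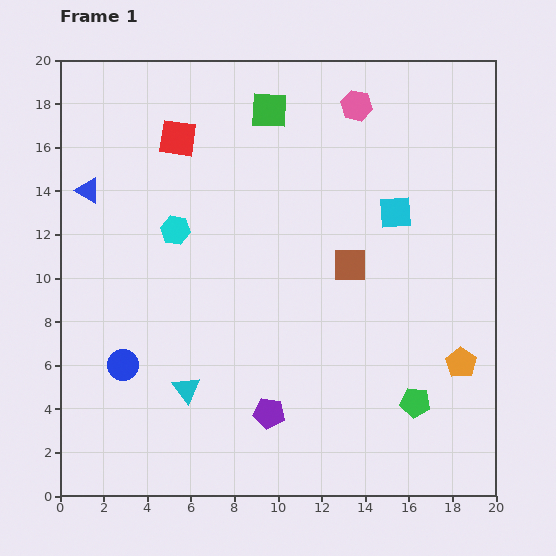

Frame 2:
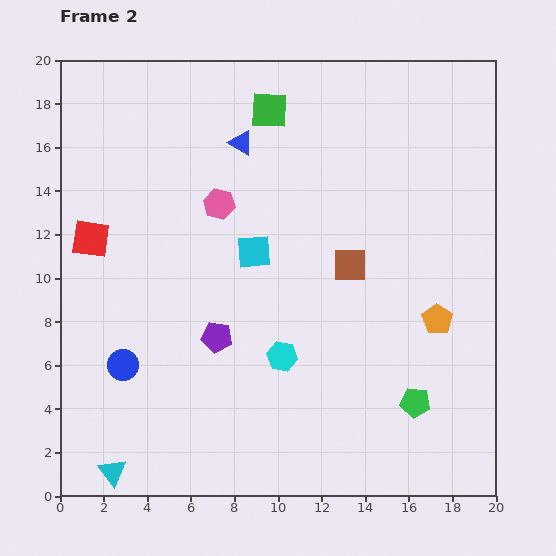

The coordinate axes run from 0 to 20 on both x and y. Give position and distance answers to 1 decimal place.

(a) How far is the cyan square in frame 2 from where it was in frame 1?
6.7

The cyan square moved from (15.4, 13.0) to (8.9, 11.2), a distance of √(6.5² + 1.8²) ≈ 6.7.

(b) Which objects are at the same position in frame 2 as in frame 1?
the blue circle, the green pentagon, the brown square, the green square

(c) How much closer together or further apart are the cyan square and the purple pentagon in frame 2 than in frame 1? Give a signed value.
-6.6

Distance in frame 1: 10.9. Distance in frame 2: 4.3.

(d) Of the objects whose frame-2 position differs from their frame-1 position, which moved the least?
the orange pentagon

(moved 2.3)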